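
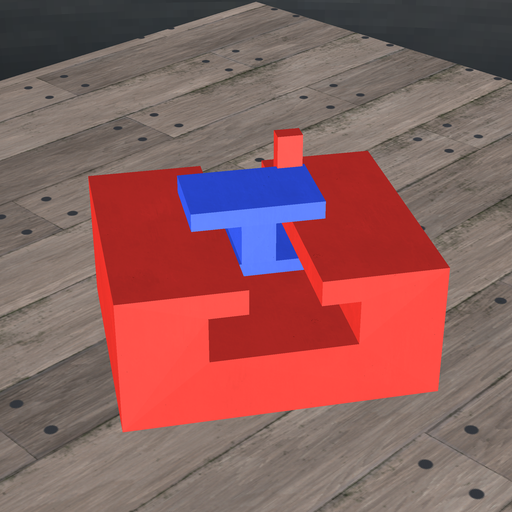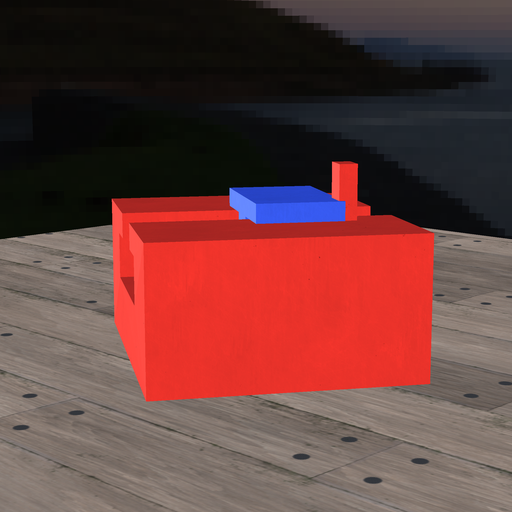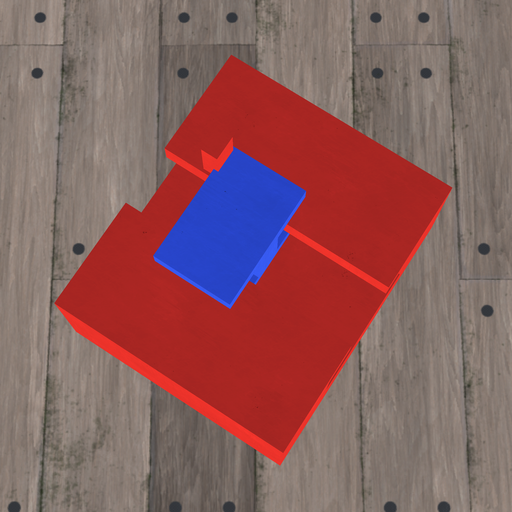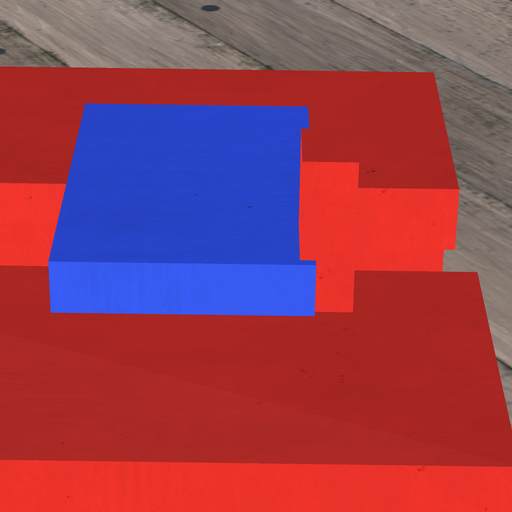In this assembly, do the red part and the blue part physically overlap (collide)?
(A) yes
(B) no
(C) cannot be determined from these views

(A) yes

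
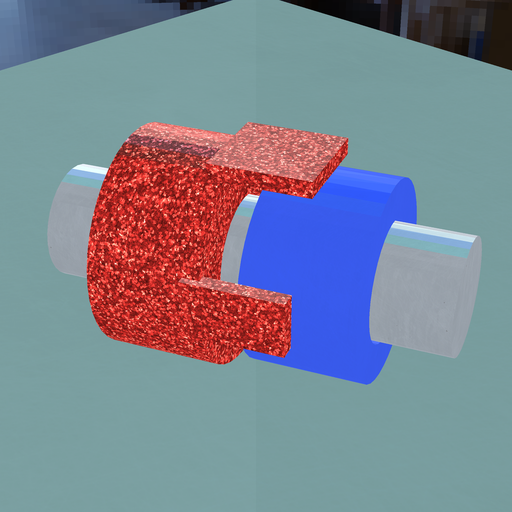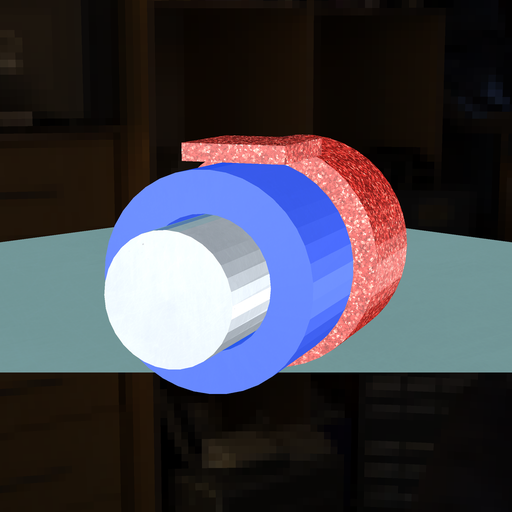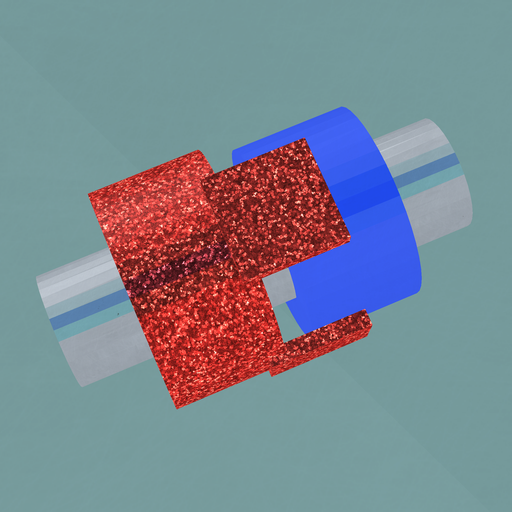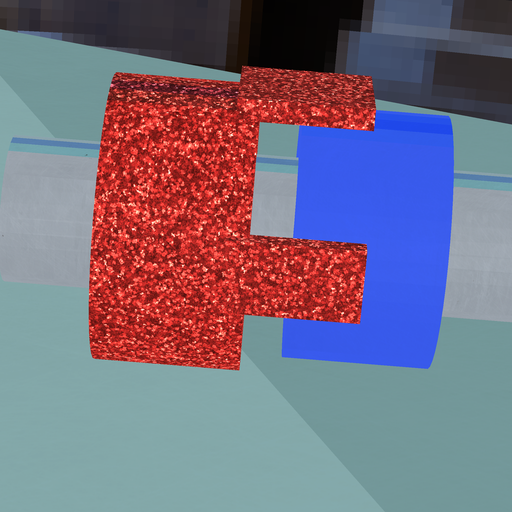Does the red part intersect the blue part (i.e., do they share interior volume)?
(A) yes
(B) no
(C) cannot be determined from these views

(B) no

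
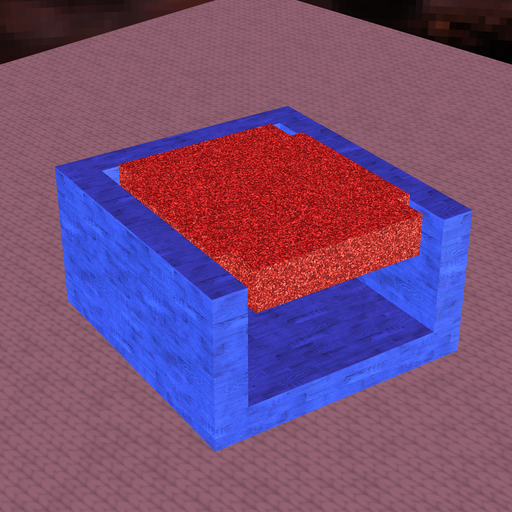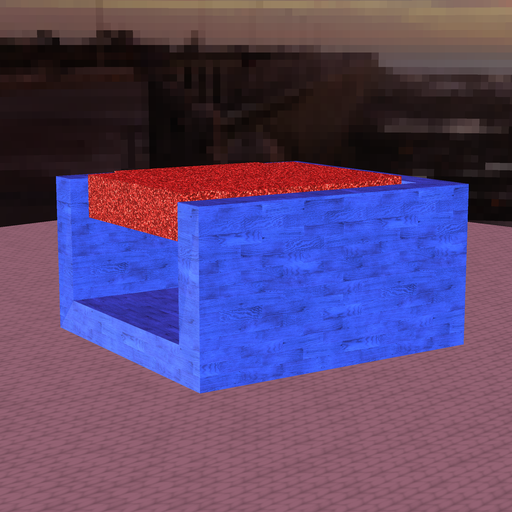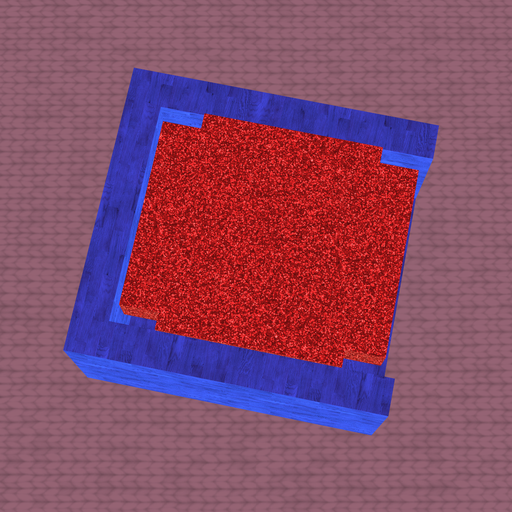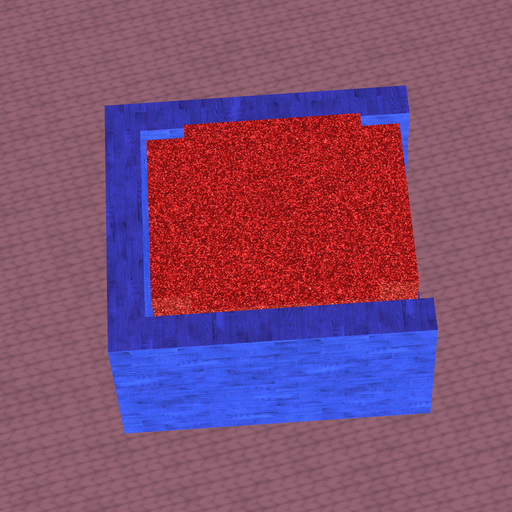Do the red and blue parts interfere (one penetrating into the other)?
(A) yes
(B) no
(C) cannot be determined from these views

(B) no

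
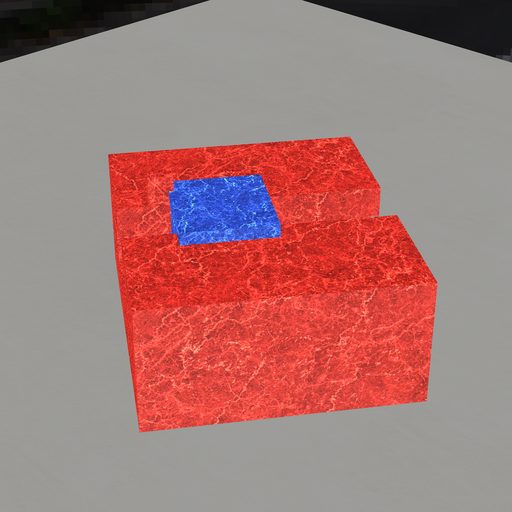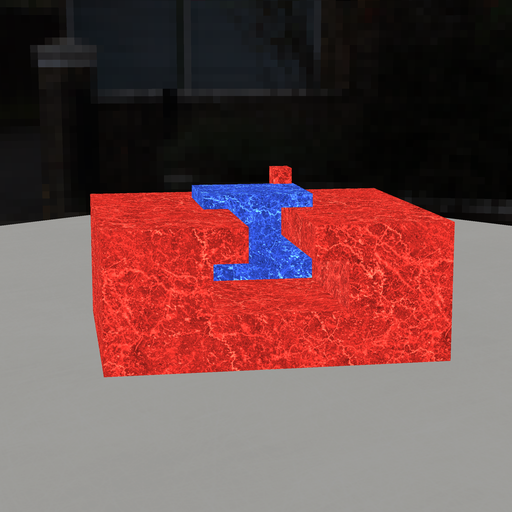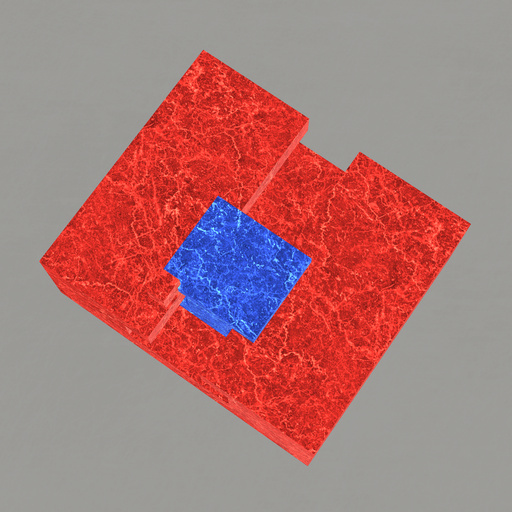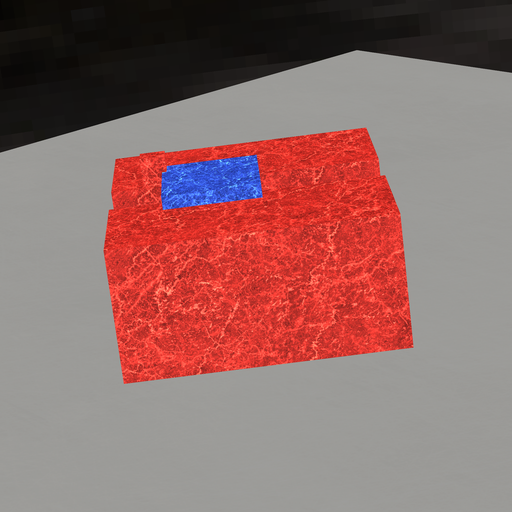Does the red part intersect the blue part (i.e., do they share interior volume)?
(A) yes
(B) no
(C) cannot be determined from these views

(A) yes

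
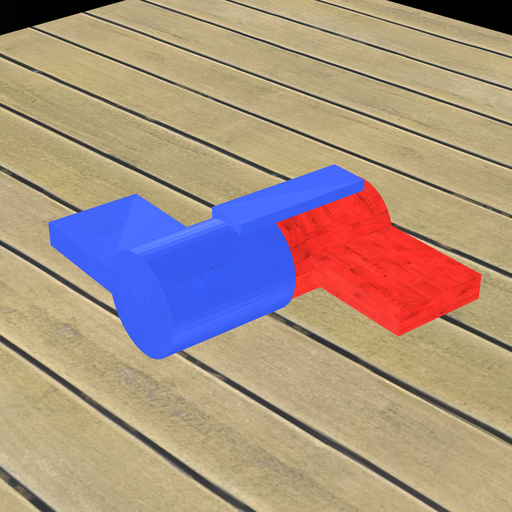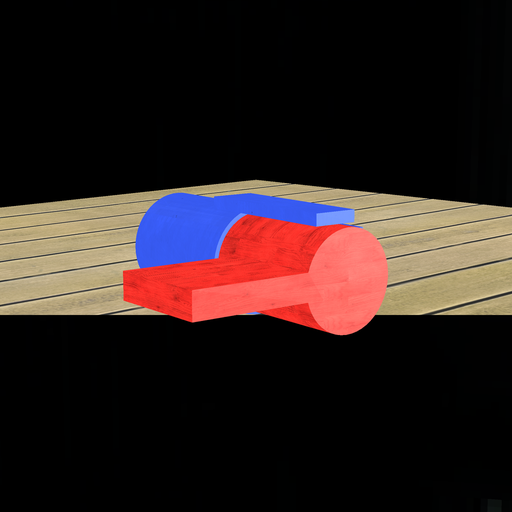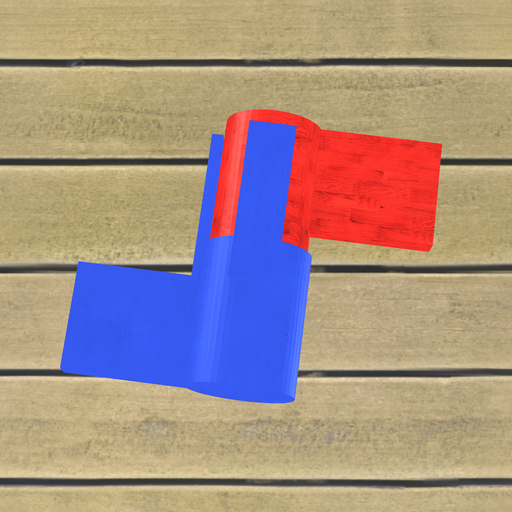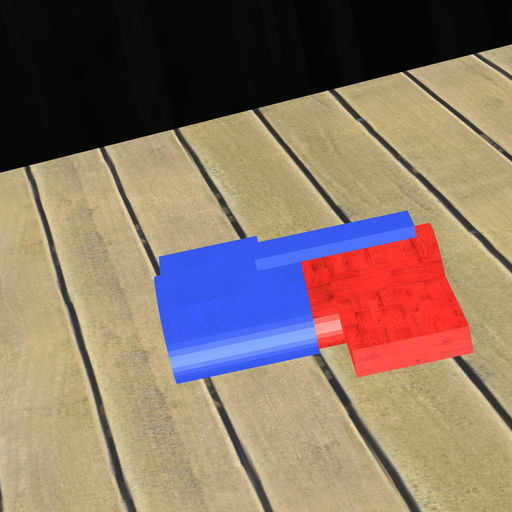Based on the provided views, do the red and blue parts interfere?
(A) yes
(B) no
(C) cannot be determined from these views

(A) yes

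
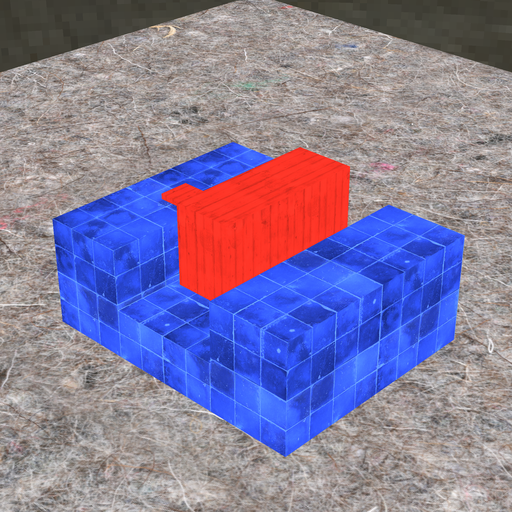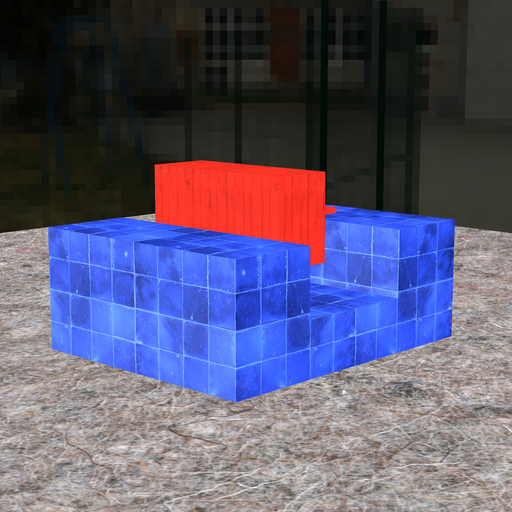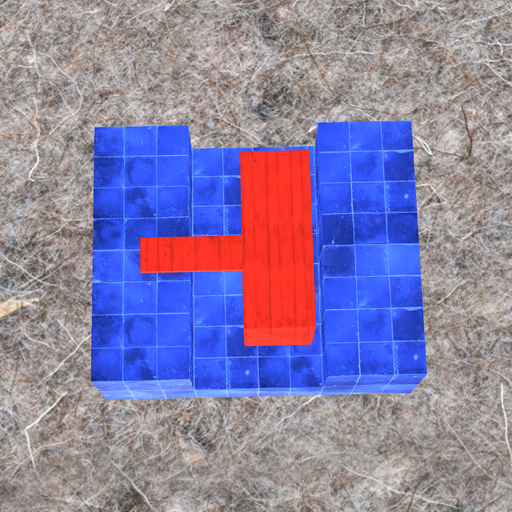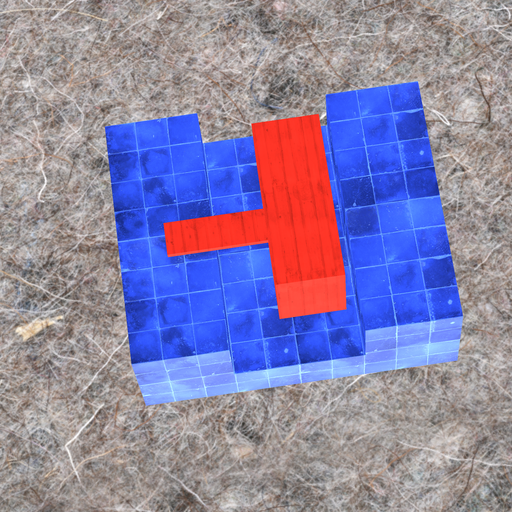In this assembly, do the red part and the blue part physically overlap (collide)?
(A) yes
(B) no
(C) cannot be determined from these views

(B) no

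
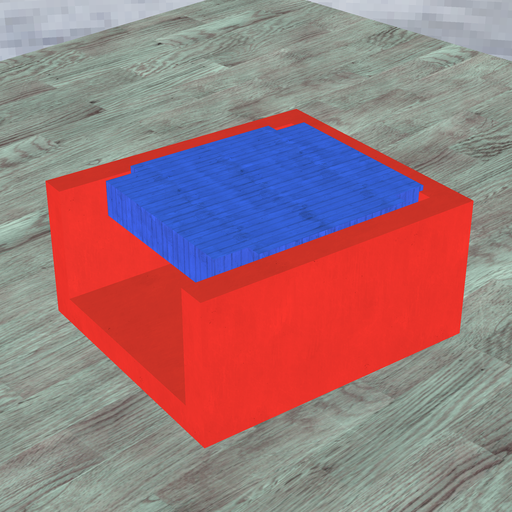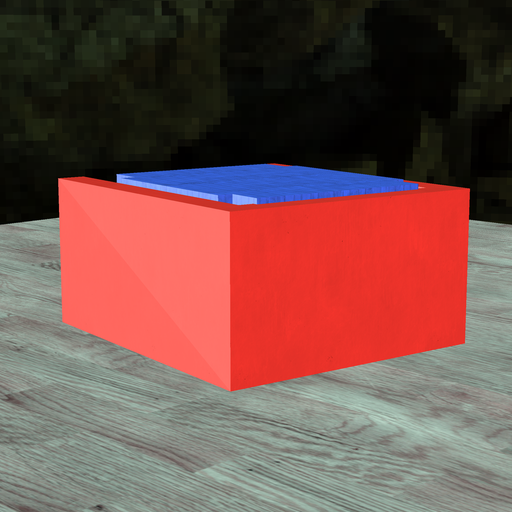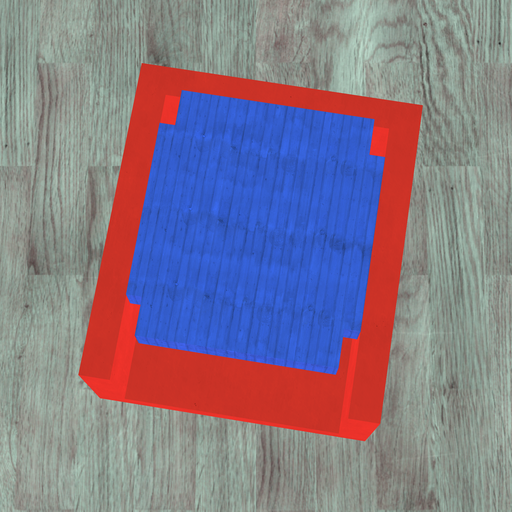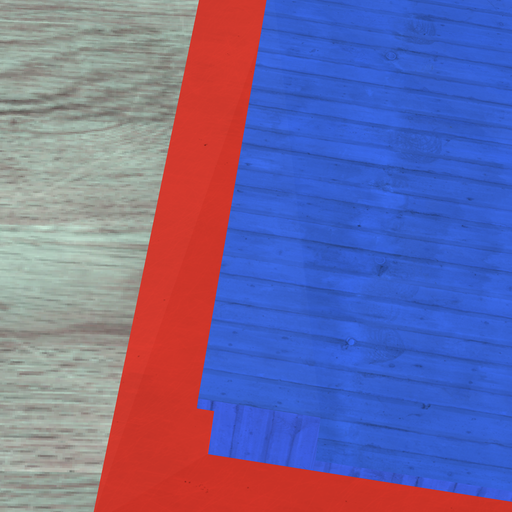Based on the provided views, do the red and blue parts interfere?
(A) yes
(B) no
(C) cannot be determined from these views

(A) yes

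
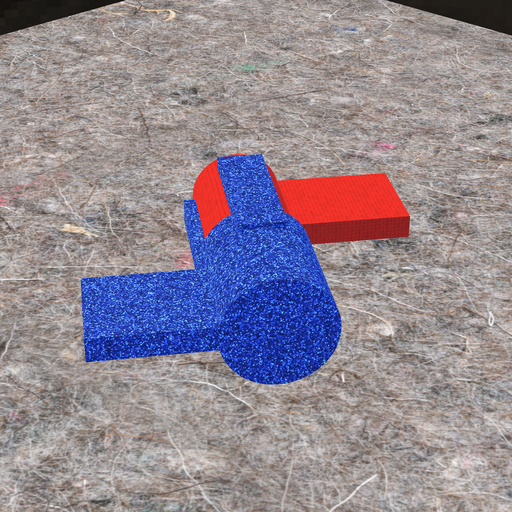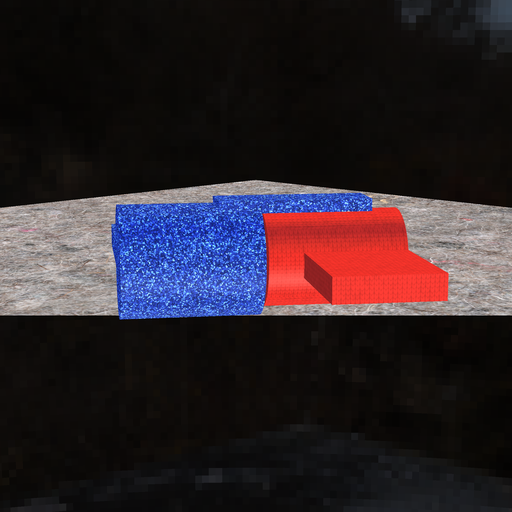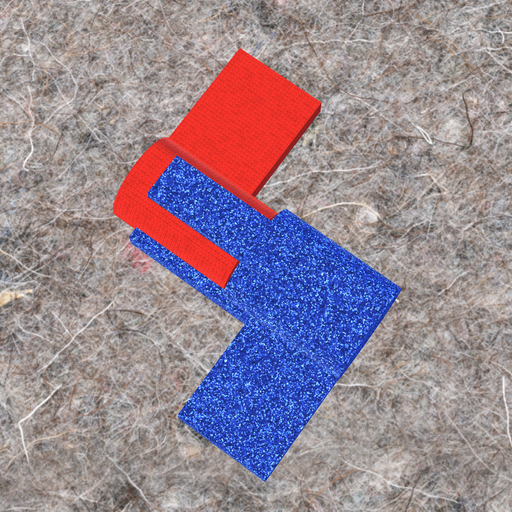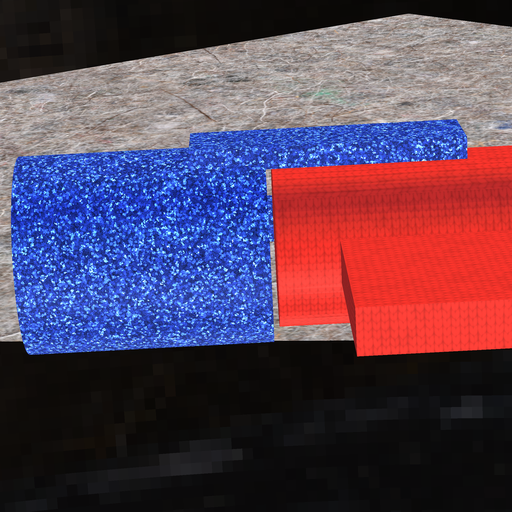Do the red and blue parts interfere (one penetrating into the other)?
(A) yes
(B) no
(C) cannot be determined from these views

(B) no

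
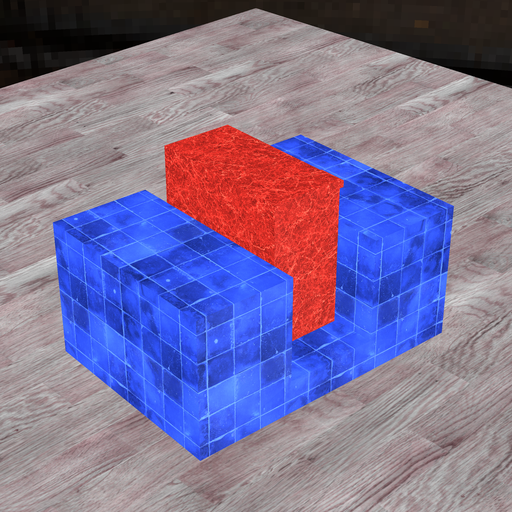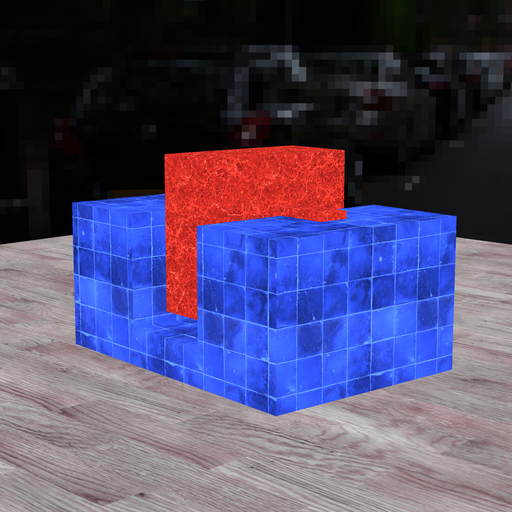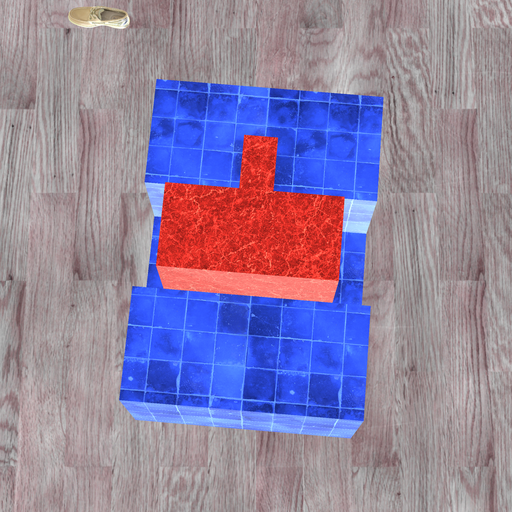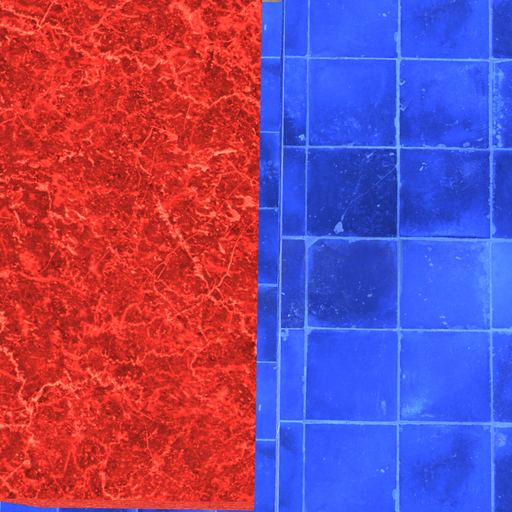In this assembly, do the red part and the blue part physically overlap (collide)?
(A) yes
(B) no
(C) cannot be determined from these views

(B) no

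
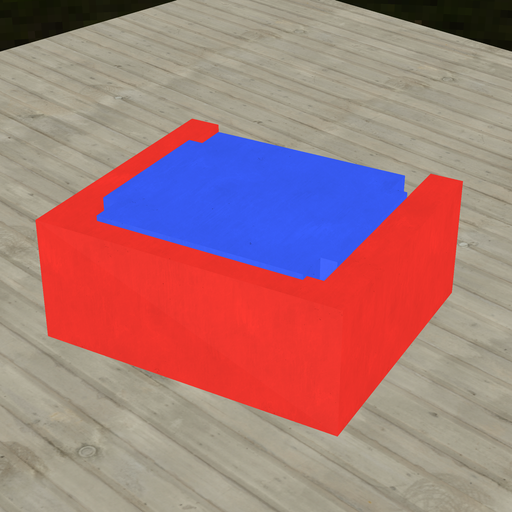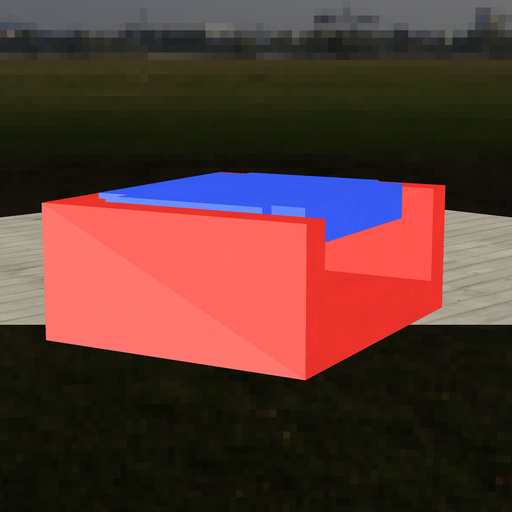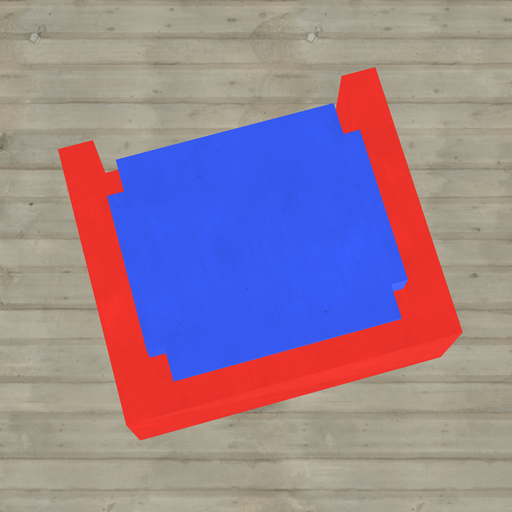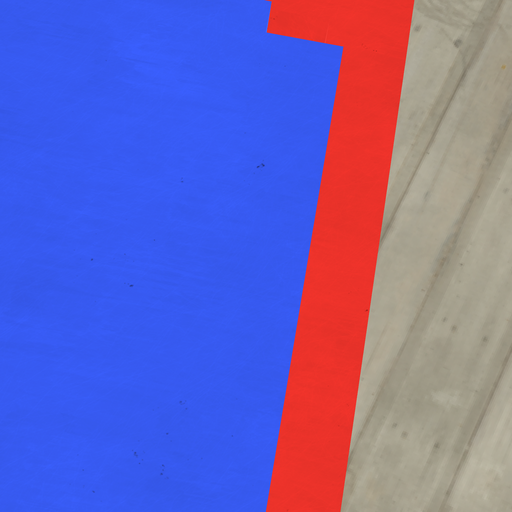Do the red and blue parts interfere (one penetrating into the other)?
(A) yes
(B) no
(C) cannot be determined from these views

(A) yes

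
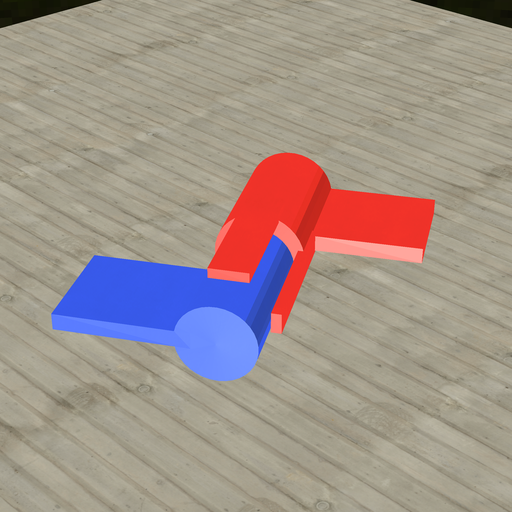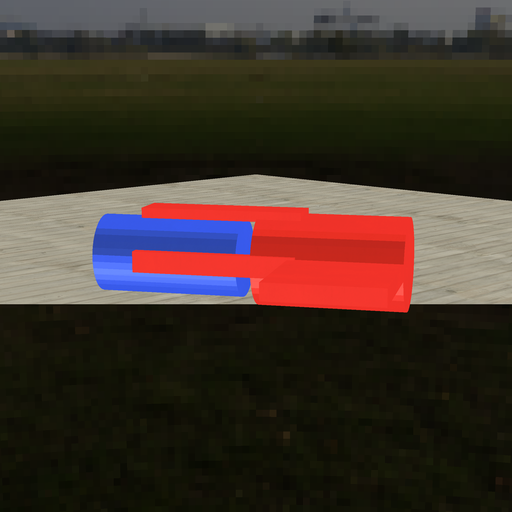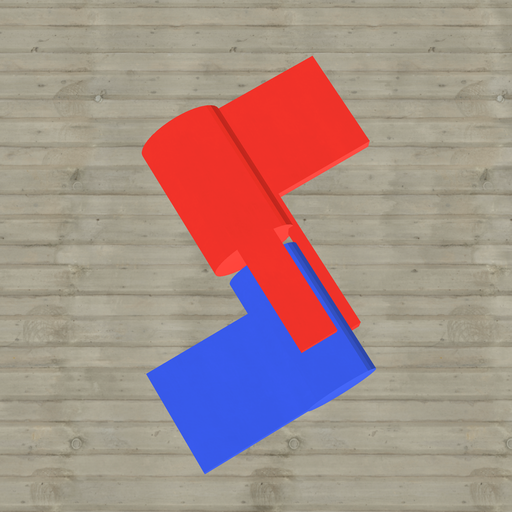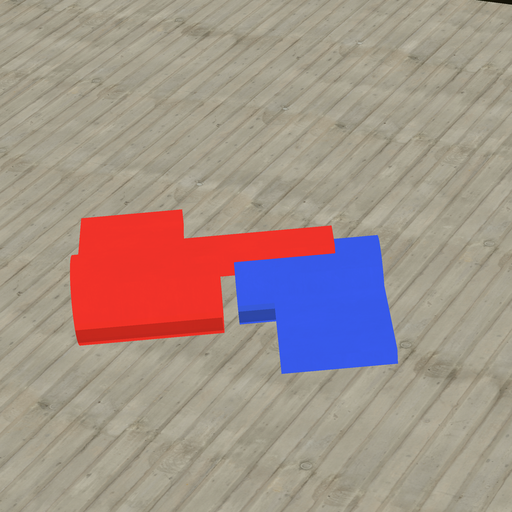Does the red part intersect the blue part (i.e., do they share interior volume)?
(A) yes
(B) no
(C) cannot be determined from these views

(B) no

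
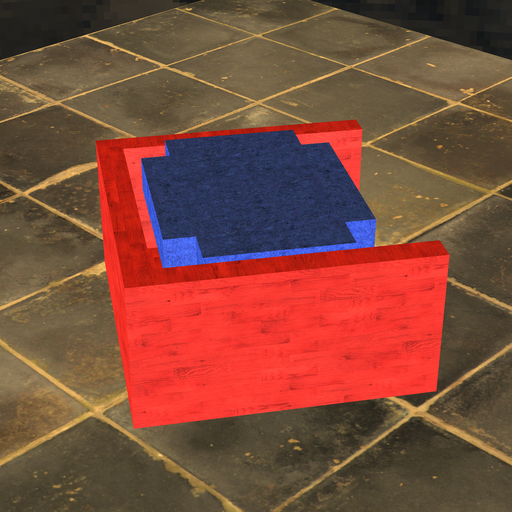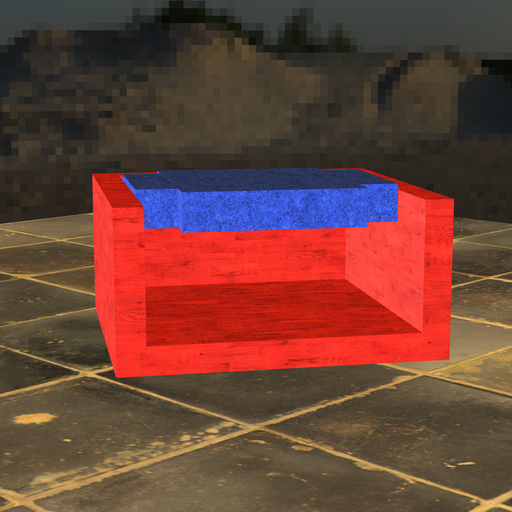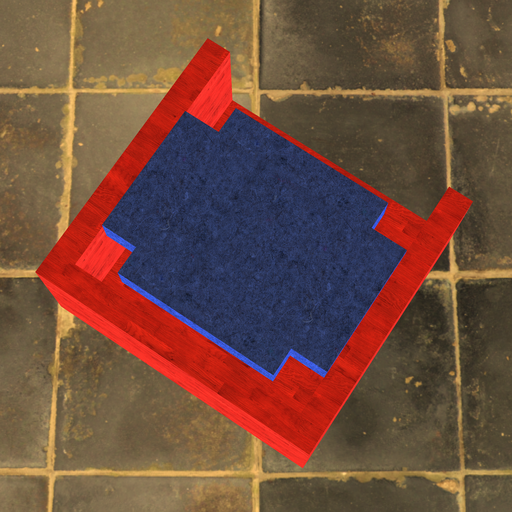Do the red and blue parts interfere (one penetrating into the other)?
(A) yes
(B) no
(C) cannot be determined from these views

(B) no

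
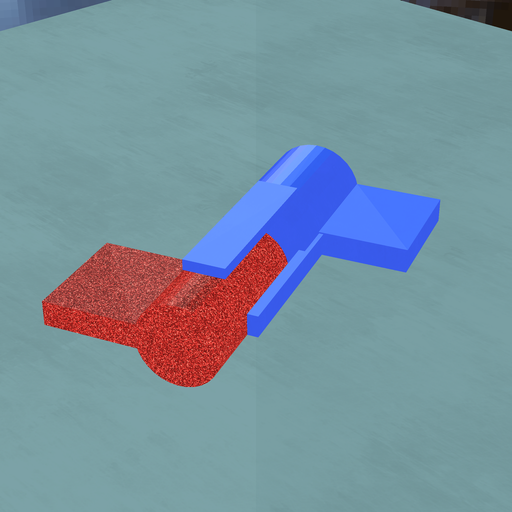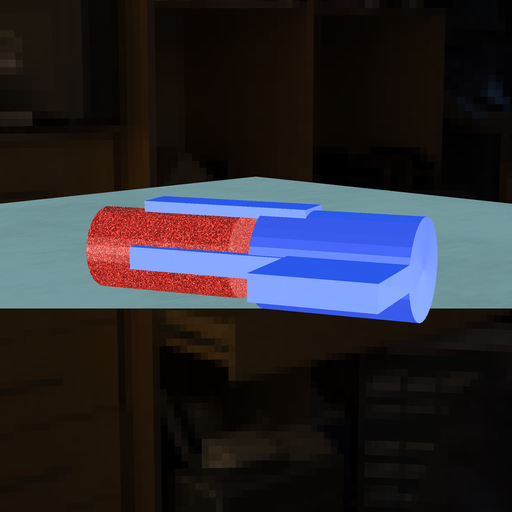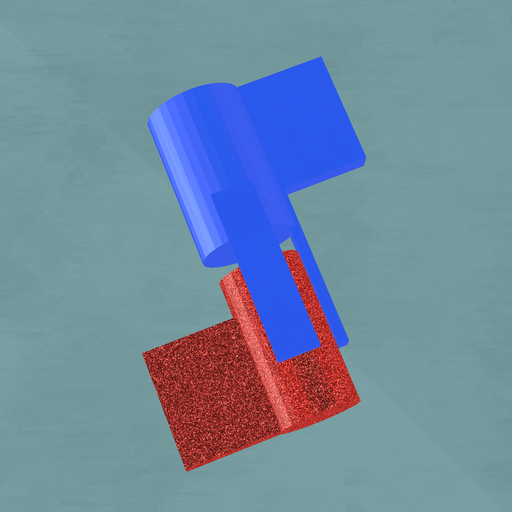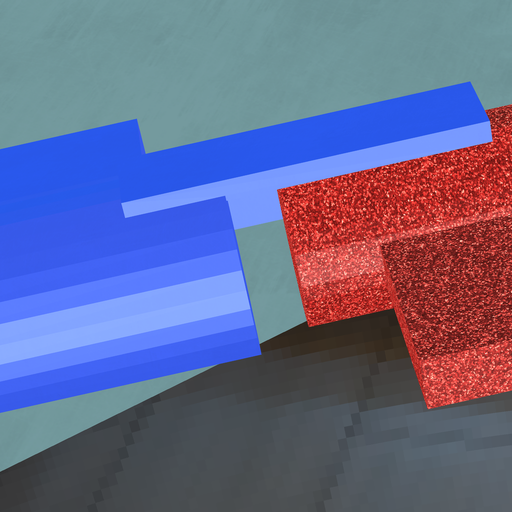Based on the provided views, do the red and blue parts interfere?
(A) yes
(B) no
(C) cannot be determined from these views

(B) no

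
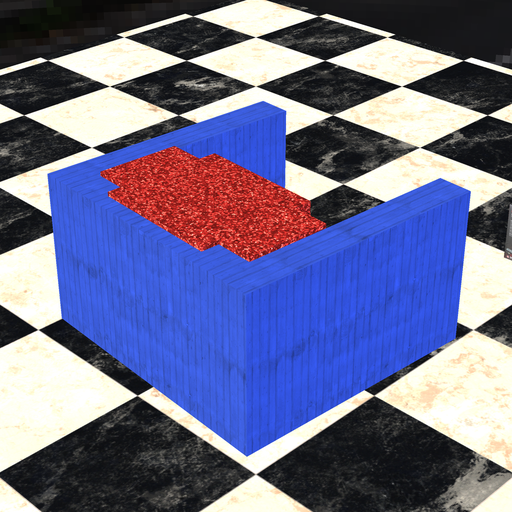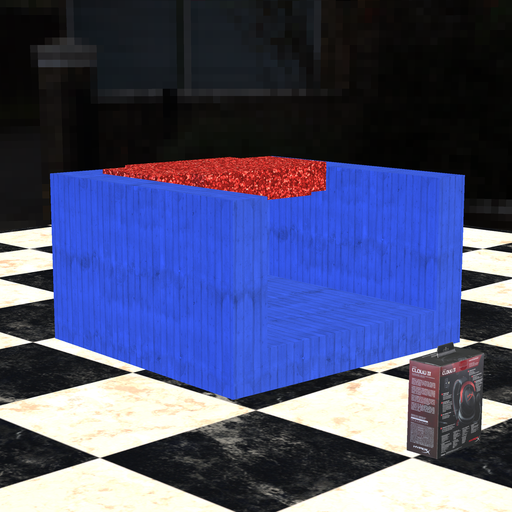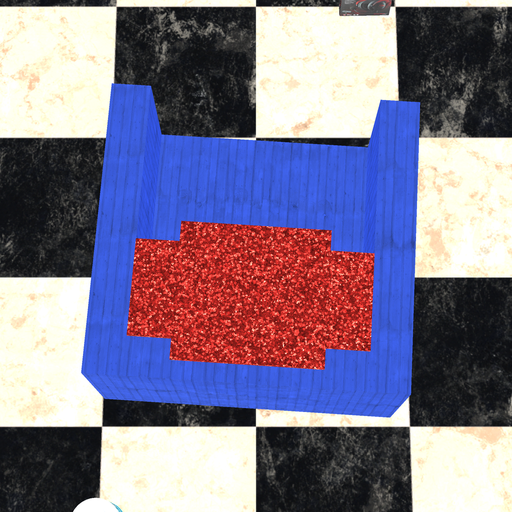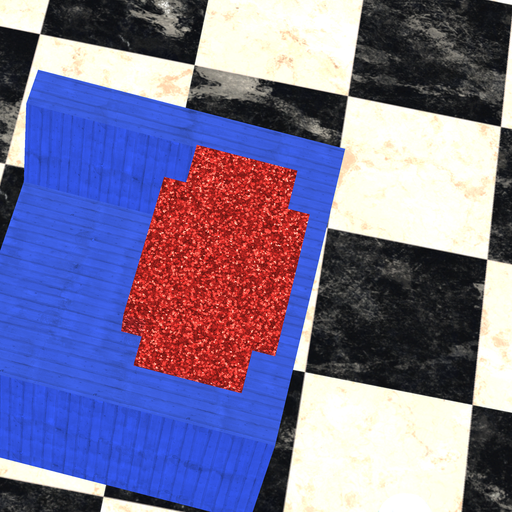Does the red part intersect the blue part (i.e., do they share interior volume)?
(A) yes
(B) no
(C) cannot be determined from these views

(A) yes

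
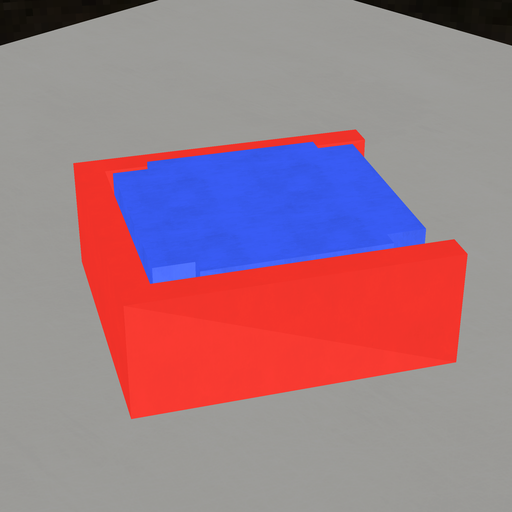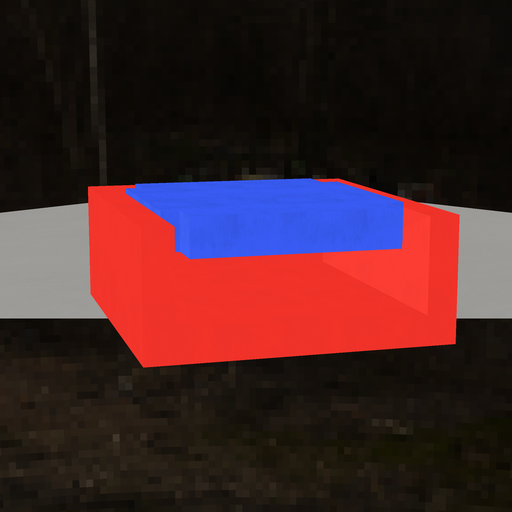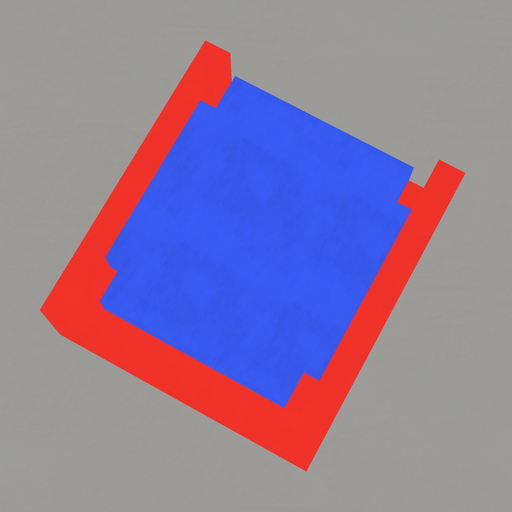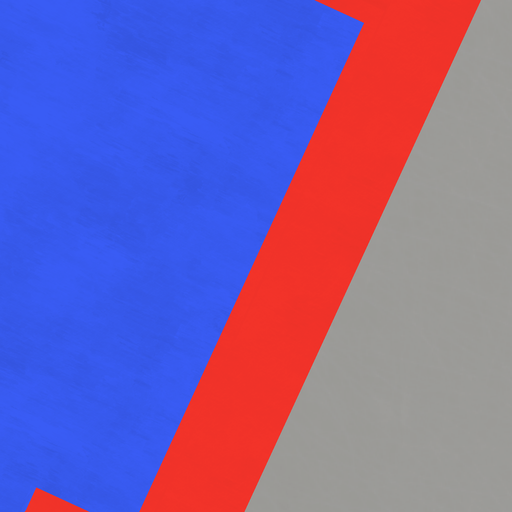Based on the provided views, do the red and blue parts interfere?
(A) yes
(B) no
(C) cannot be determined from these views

(B) no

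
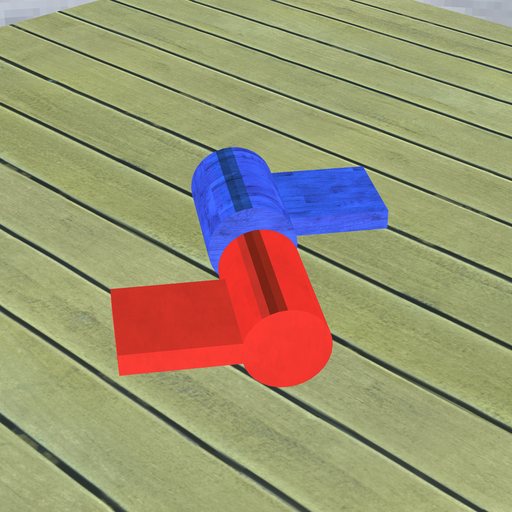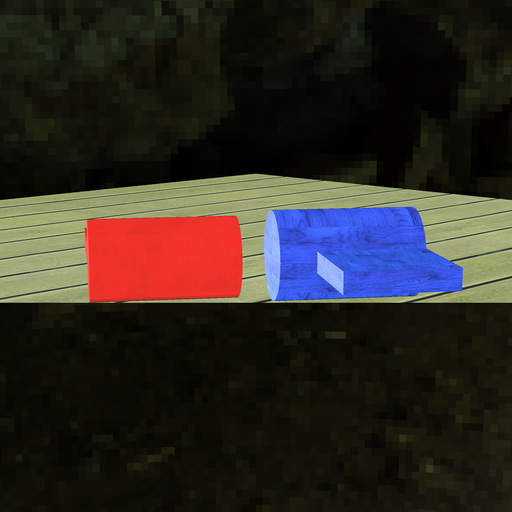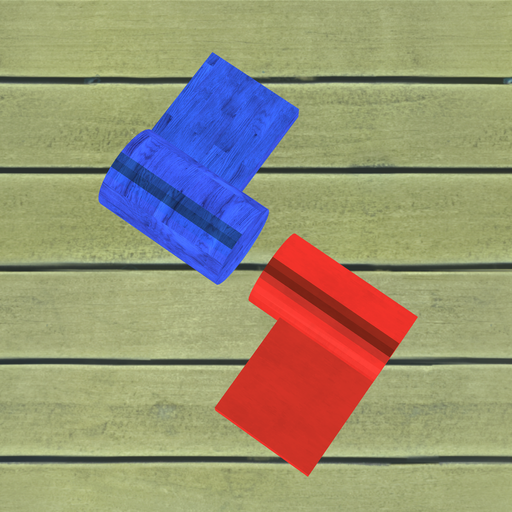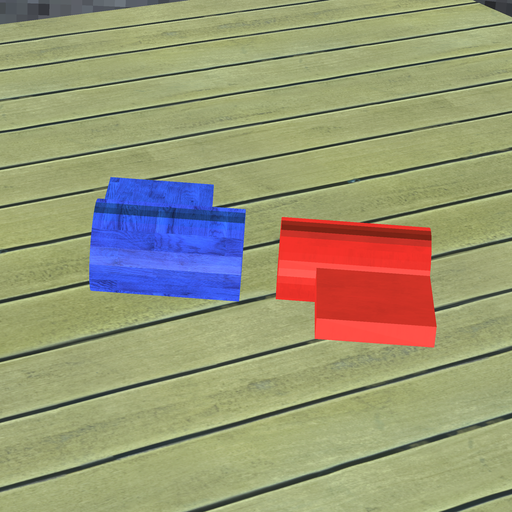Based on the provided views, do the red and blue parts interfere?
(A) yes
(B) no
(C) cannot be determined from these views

(B) no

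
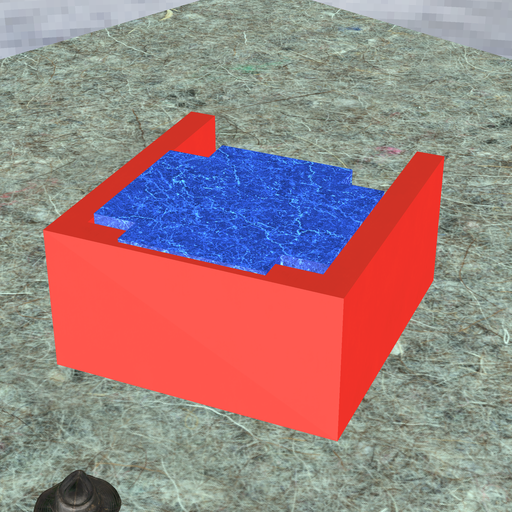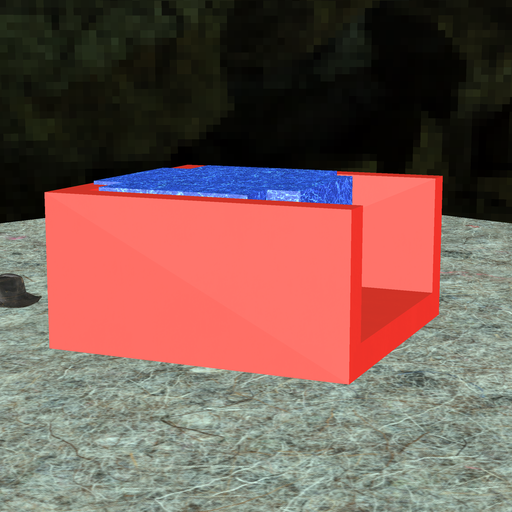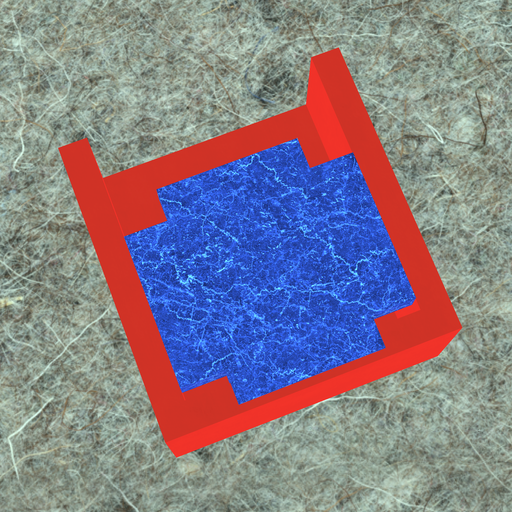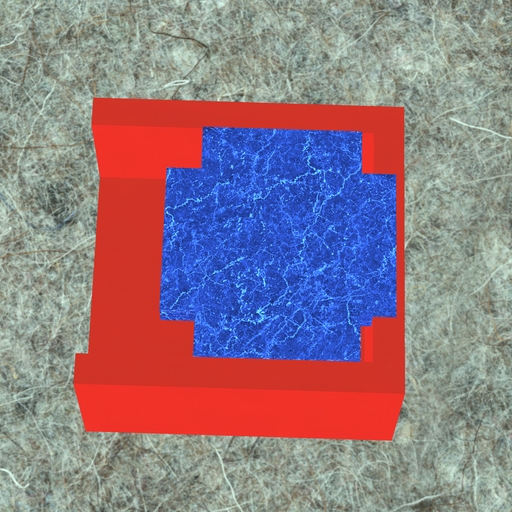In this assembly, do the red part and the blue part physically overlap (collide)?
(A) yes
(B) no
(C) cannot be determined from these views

(A) yes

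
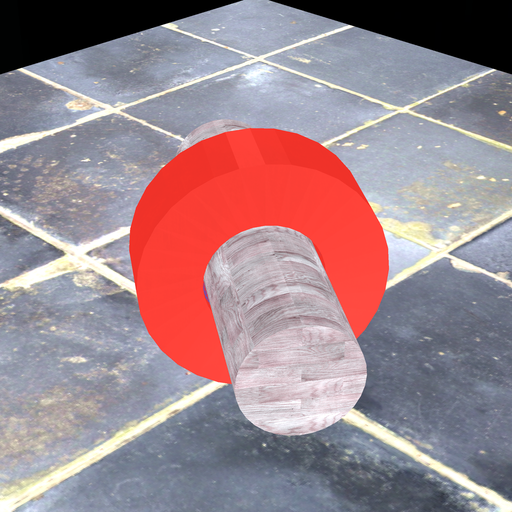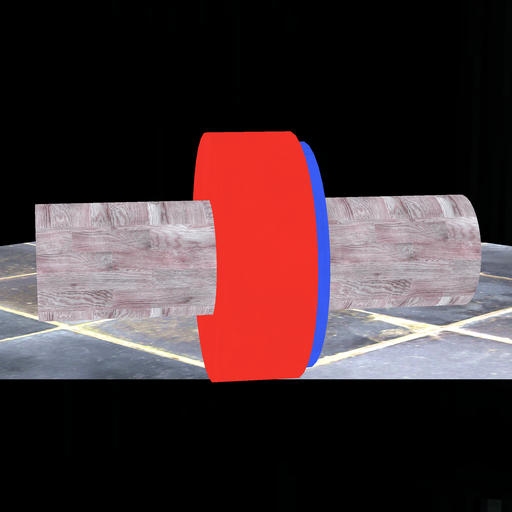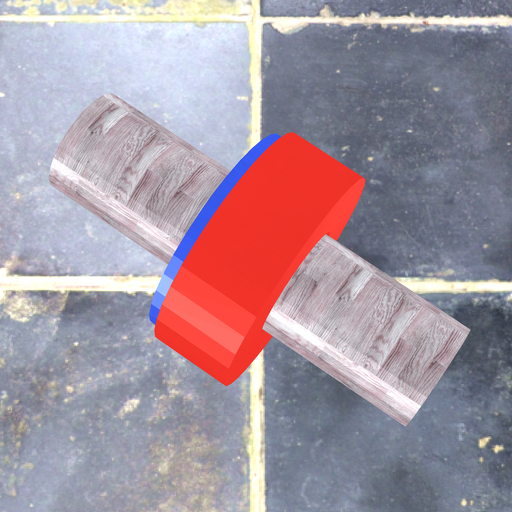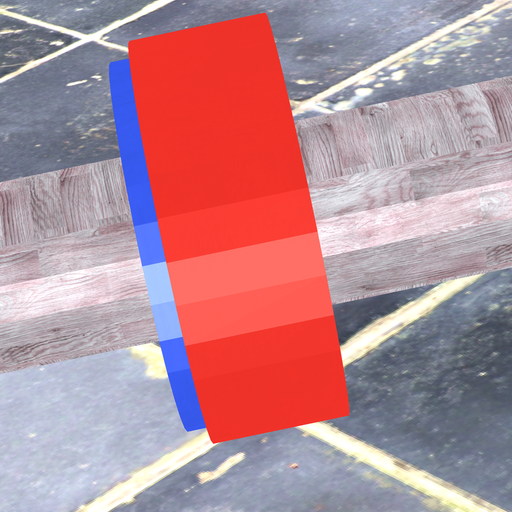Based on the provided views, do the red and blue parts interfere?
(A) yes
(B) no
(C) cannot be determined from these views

(A) yes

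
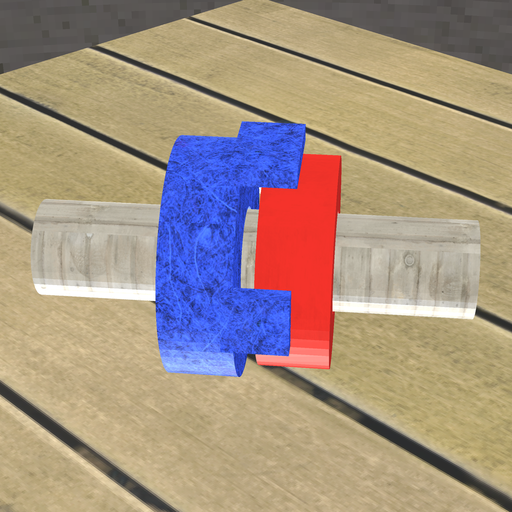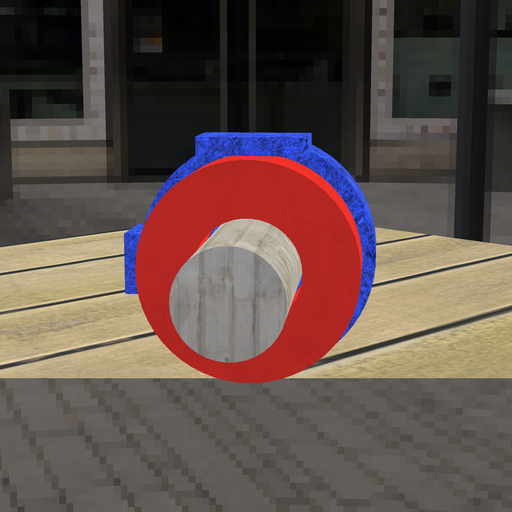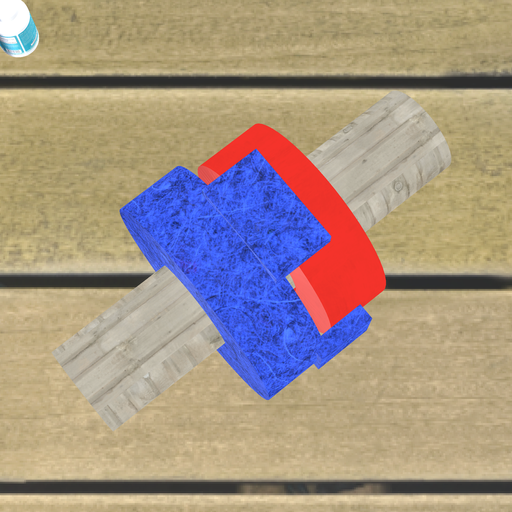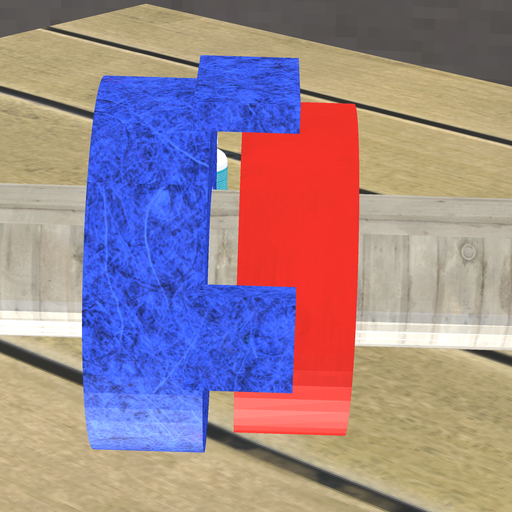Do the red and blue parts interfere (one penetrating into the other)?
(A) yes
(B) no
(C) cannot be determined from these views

(B) no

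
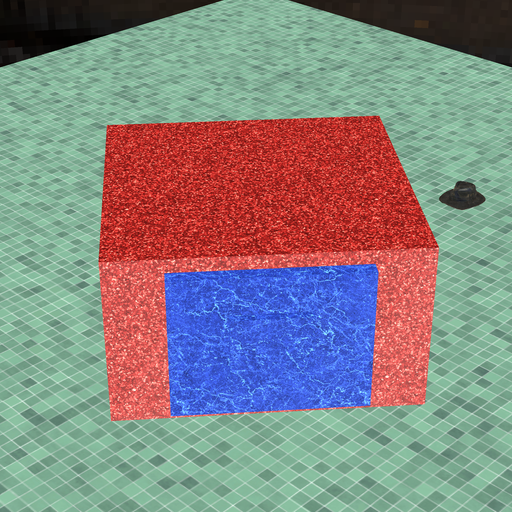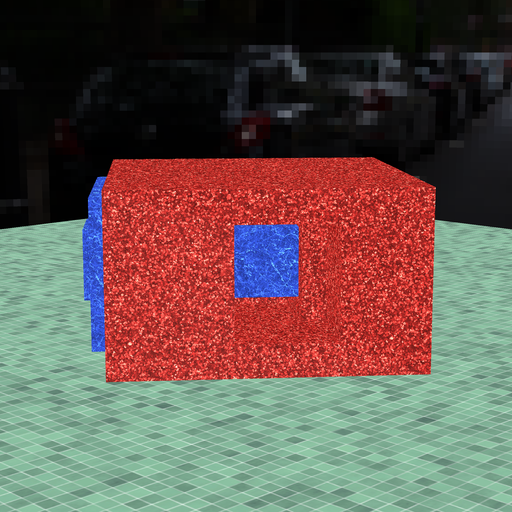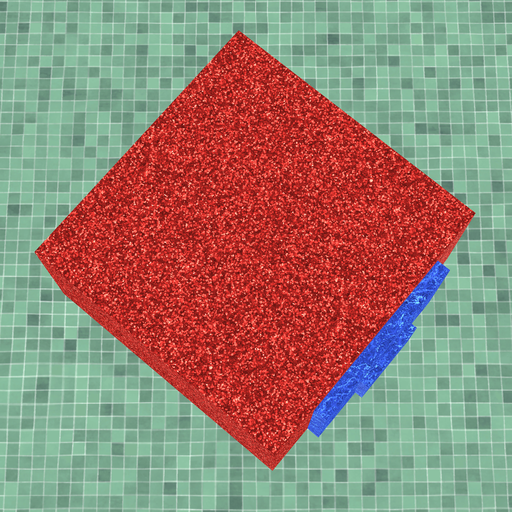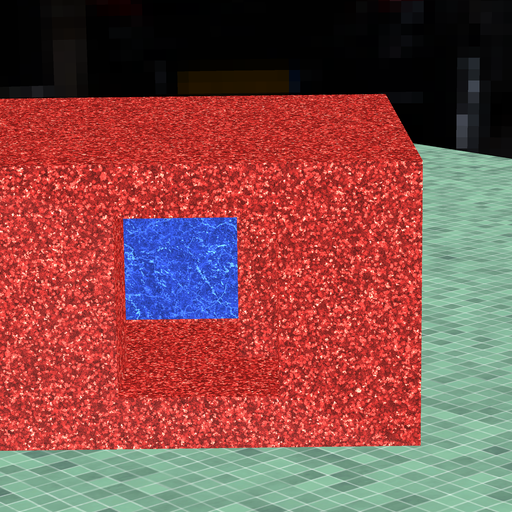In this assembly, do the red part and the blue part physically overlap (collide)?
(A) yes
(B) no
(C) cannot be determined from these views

(A) yes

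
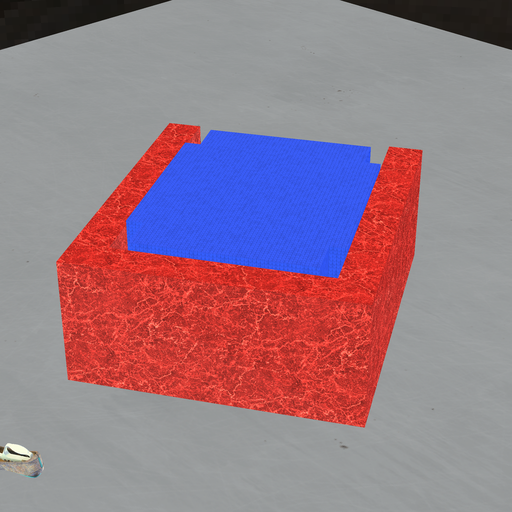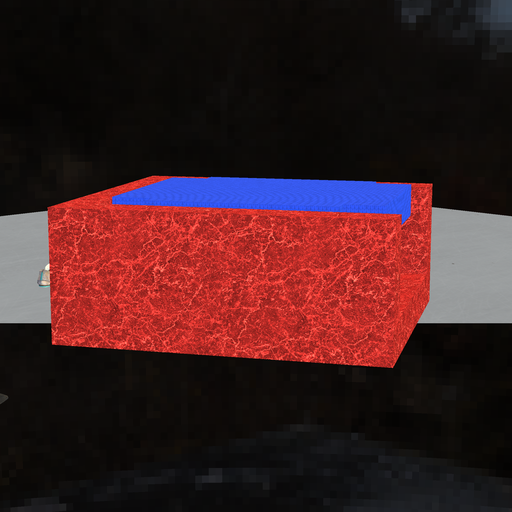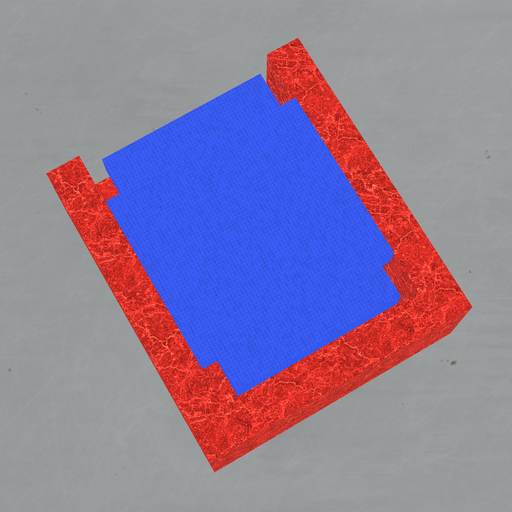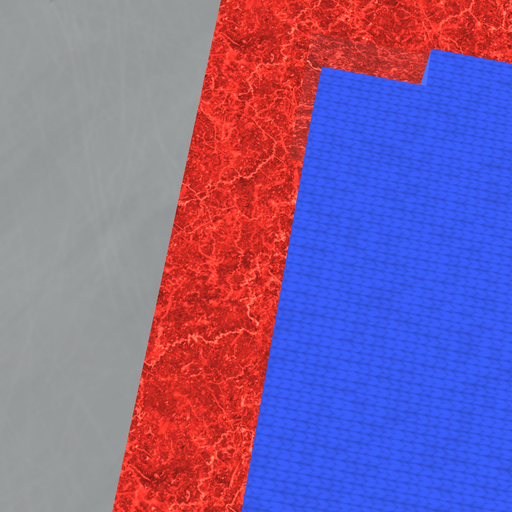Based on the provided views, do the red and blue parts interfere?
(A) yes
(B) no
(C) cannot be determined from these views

(B) no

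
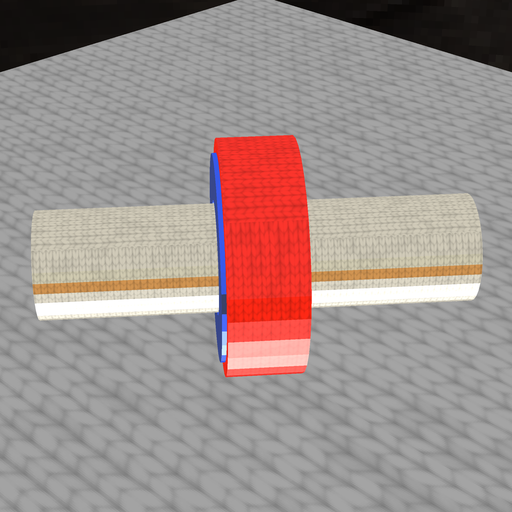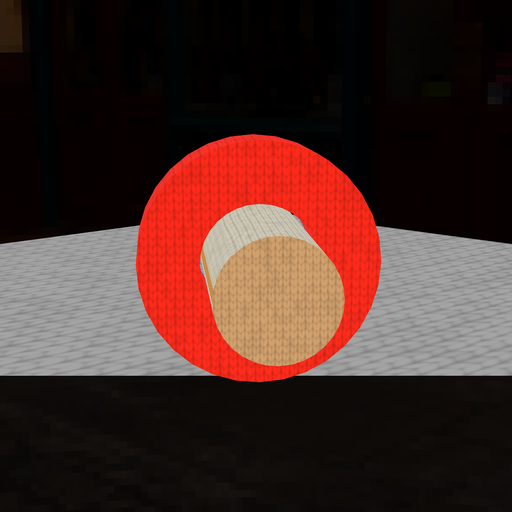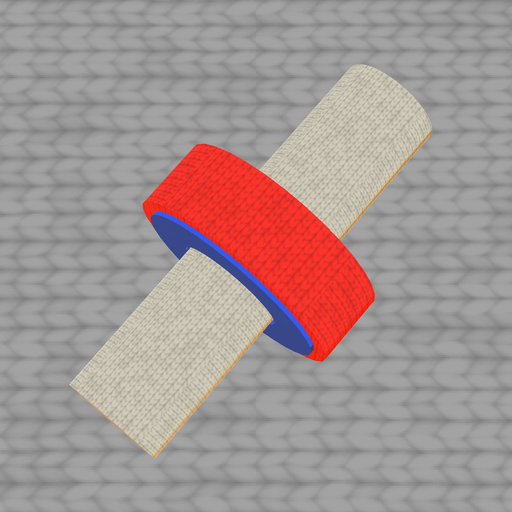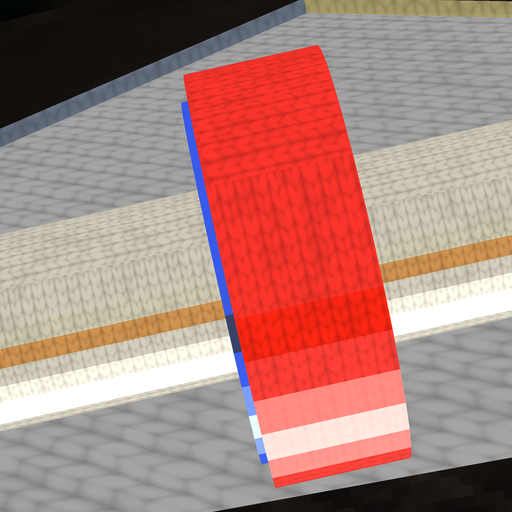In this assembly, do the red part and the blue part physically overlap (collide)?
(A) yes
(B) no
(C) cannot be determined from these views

(A) yes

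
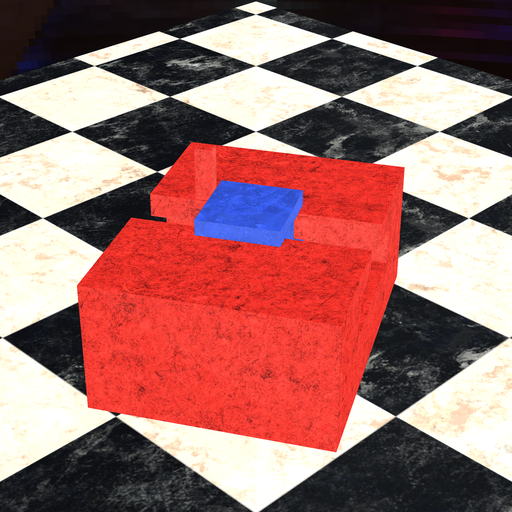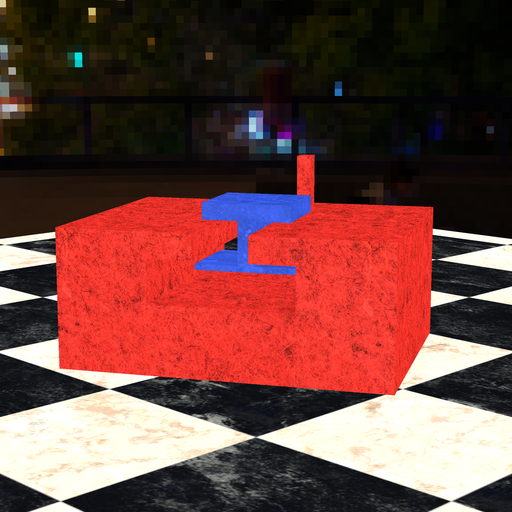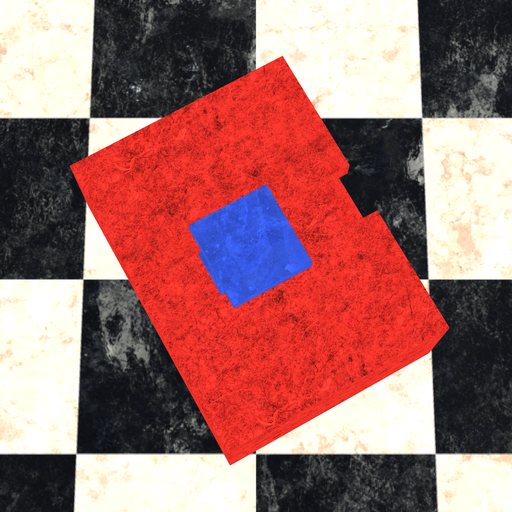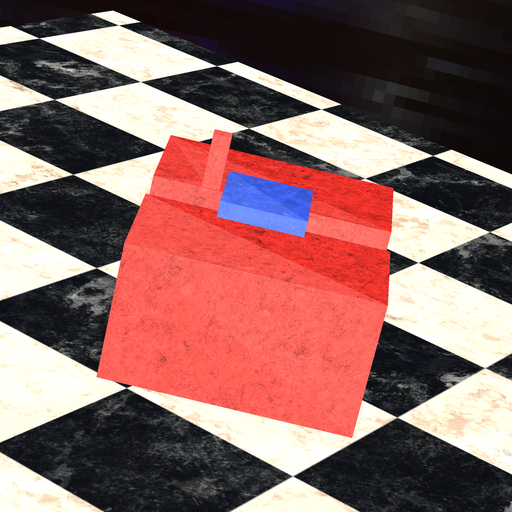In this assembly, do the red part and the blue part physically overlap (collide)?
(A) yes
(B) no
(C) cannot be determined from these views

(B) no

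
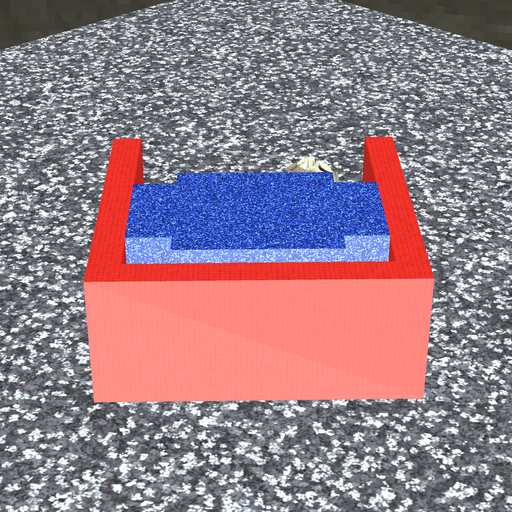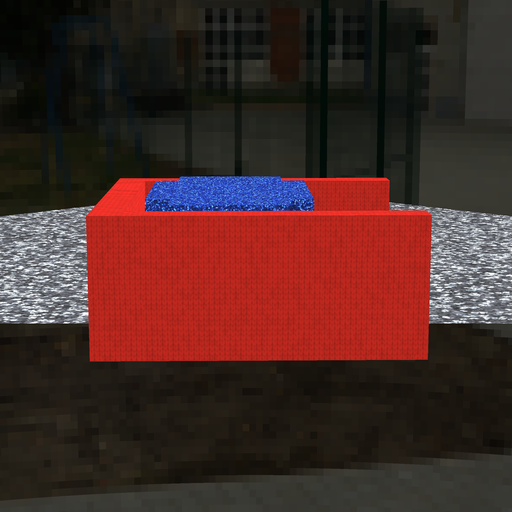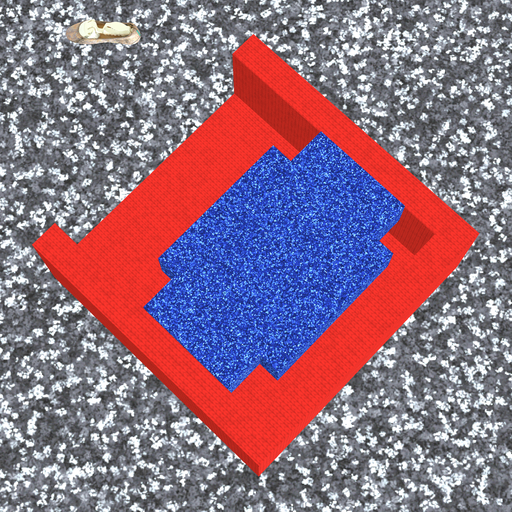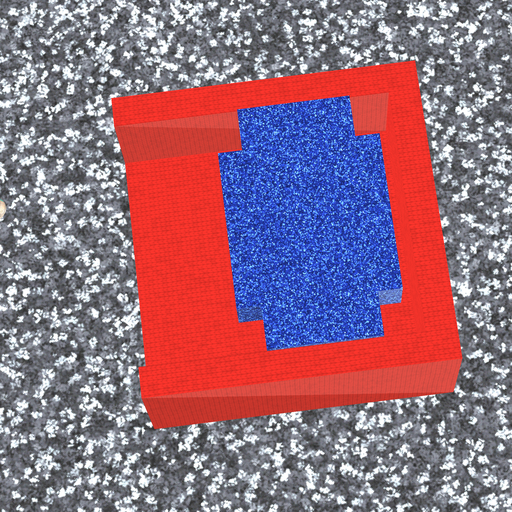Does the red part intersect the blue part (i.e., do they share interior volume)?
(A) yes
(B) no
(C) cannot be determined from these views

(B) no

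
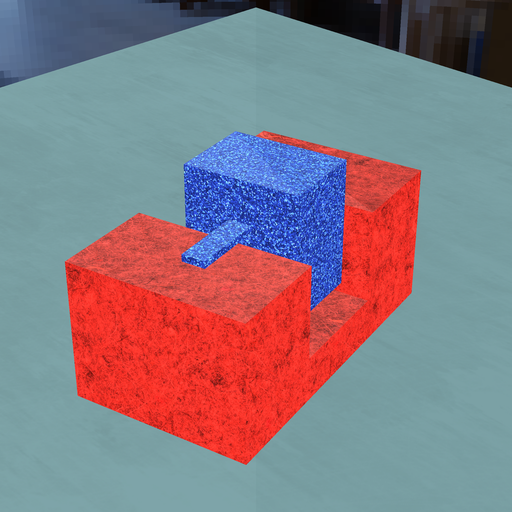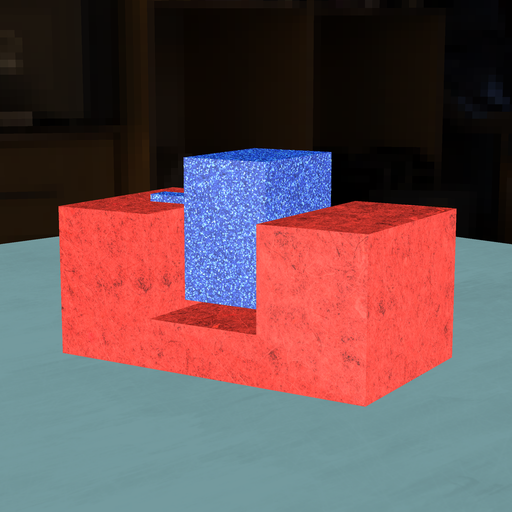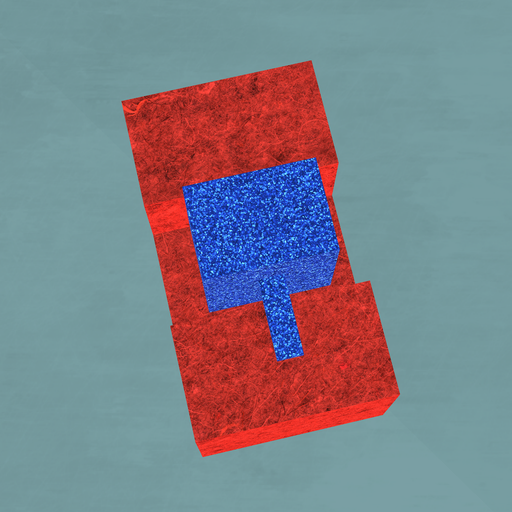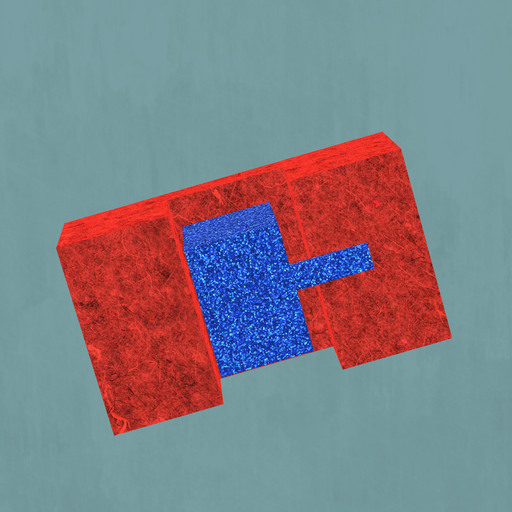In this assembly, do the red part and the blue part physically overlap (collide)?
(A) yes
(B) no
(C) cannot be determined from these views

(B) no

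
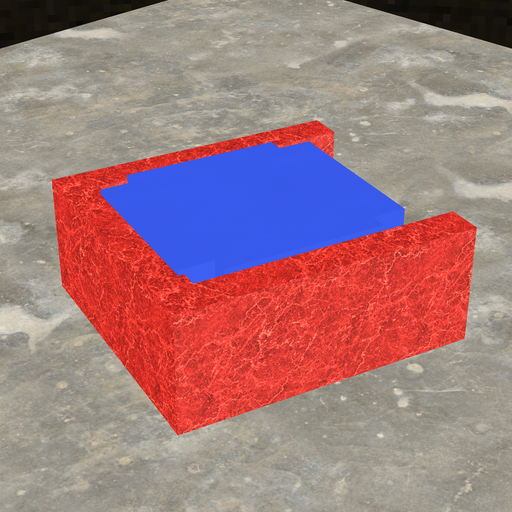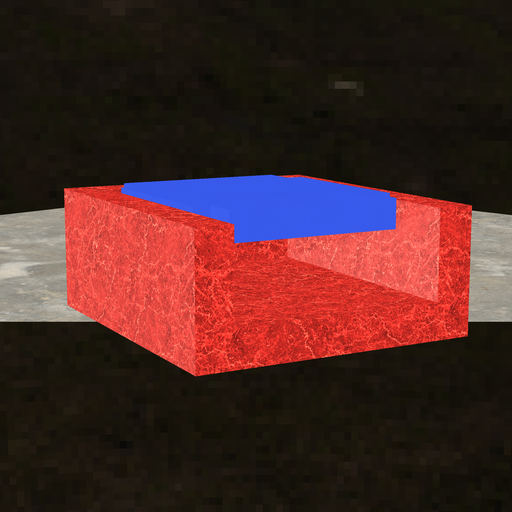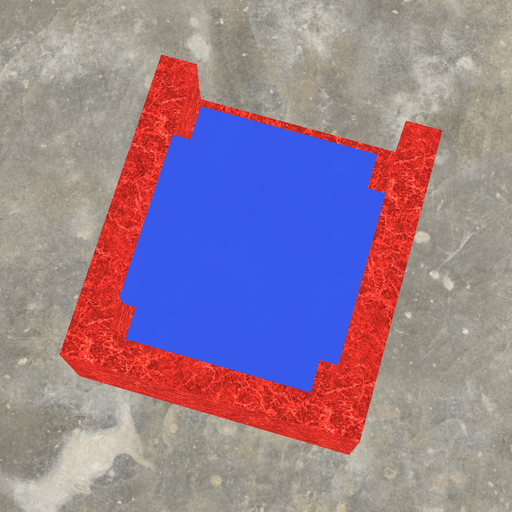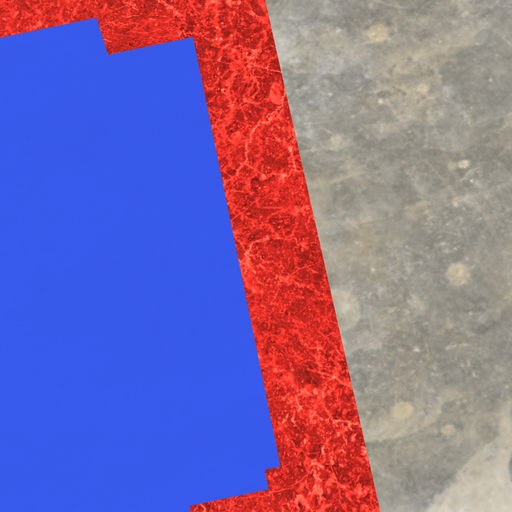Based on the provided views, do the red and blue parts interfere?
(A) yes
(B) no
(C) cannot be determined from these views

(A) yes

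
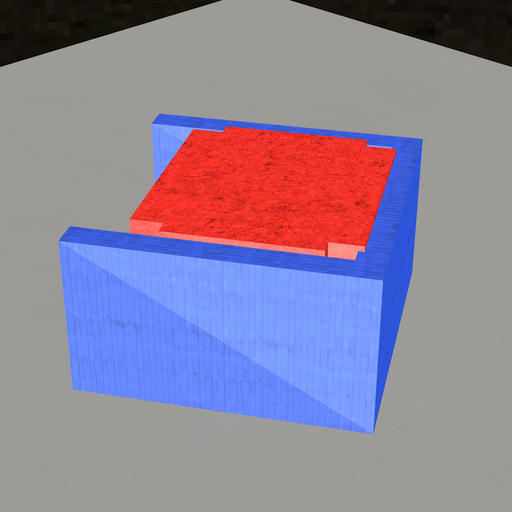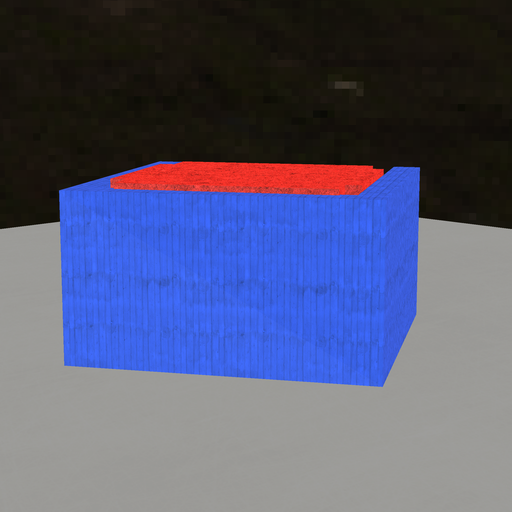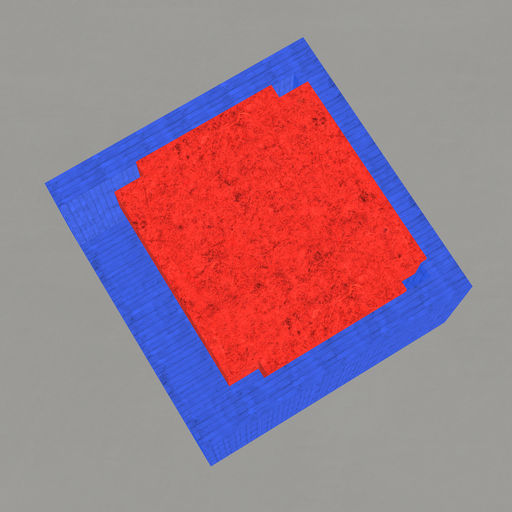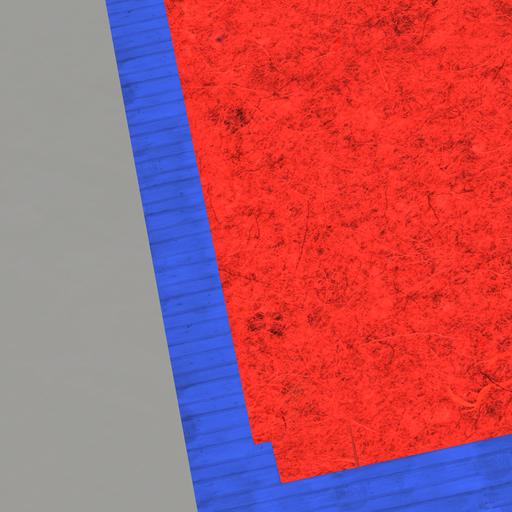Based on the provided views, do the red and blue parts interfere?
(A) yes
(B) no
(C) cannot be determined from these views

(A) yes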